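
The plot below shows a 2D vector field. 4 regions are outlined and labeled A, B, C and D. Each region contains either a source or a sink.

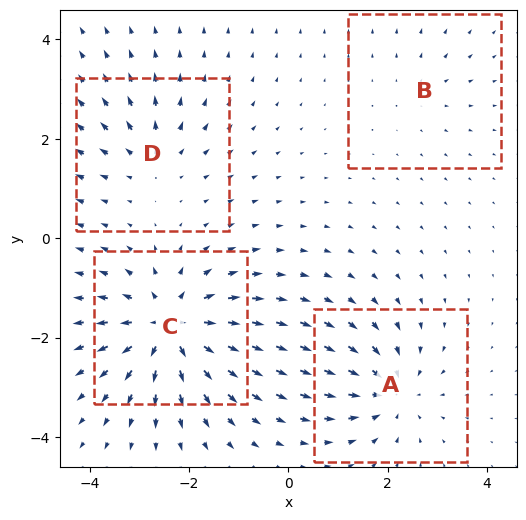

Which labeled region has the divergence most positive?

C

Divergence at each region's feature centre — A: about -6, B: about +2, C: about +8, D: about +4. Region C is most positive.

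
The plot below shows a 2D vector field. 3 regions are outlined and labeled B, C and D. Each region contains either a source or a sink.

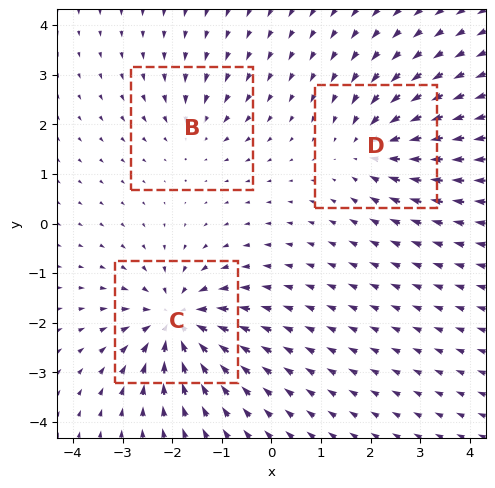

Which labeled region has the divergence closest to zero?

Divergence at each region's feature centre — B: about -2, C: about -5, D: about -4. Region B is closest to zero.

B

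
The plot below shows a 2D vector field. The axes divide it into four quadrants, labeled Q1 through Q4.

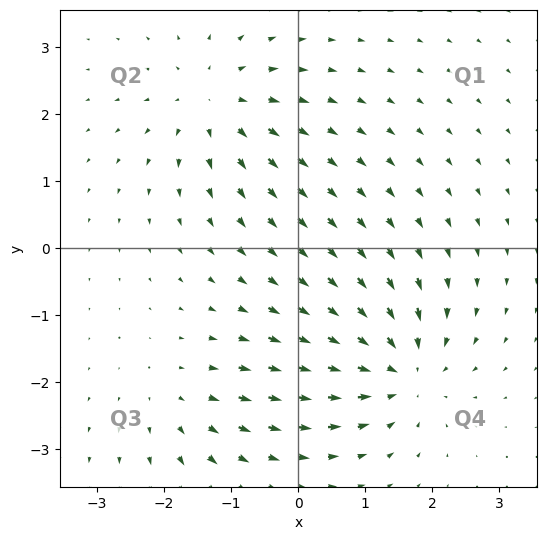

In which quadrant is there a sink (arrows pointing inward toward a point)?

The sink sits at approximately (1.5, -1.8), which lies in quadrant Q4. The divergence there is about -6, negative as expected for a sink.

Q4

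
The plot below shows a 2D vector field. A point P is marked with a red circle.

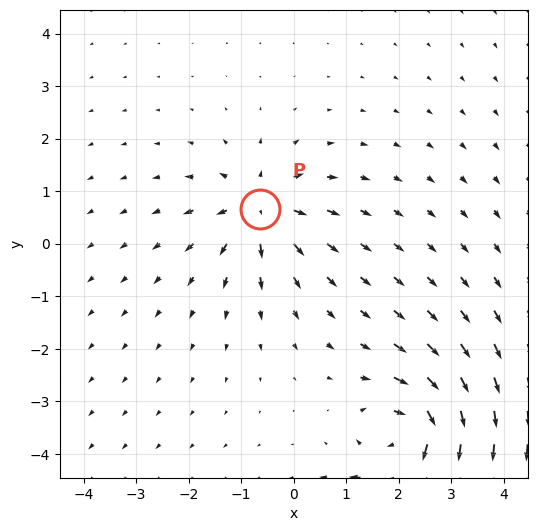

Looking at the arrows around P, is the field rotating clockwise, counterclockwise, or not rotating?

Near P at (-0.6, 0.7) the arrows show no circulation. The curl there is ≈0.

not rotating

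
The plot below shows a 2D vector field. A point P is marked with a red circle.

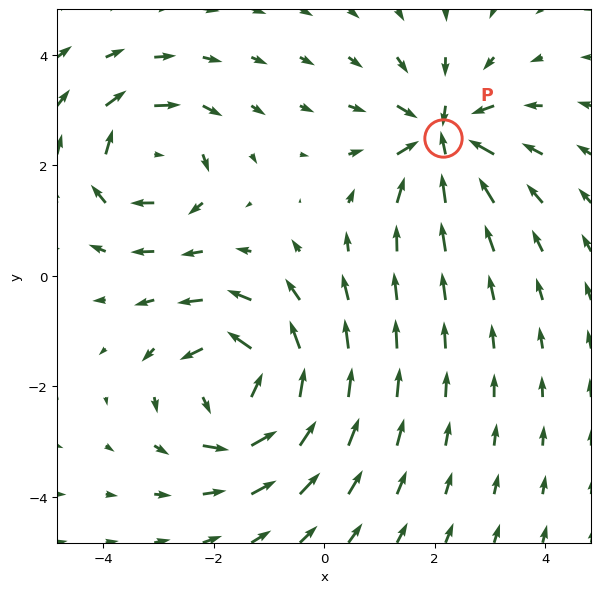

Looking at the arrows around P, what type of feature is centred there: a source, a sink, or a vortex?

sink

At P (2.2, 2.5) the arrows converge inward. Divergence about -5, curl ≈0 — negative divergence with near-zero curl is a sink.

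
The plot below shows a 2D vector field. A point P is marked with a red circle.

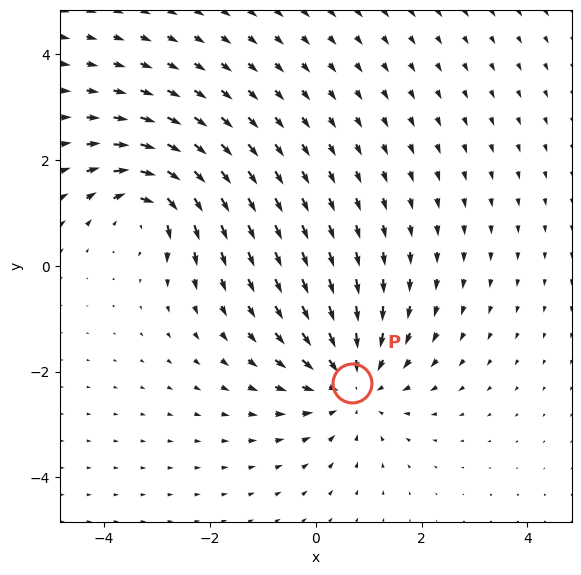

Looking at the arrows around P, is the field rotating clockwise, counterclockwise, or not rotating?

not rotating

Near P at (0.7, -2.2) the arrows show no circulation. The curl there is ≈0.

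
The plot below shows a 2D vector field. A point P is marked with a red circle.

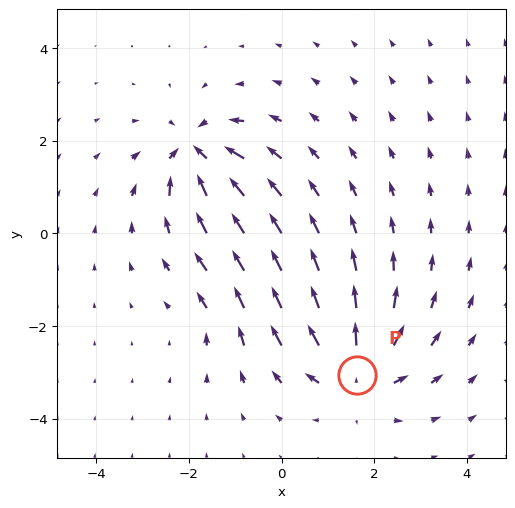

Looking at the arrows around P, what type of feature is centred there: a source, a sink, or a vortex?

At P (1.6, -3.1) the arrows spread outward. Divergence about +6, curl ≈0 — positive divergence with near-zero curl is a source.

source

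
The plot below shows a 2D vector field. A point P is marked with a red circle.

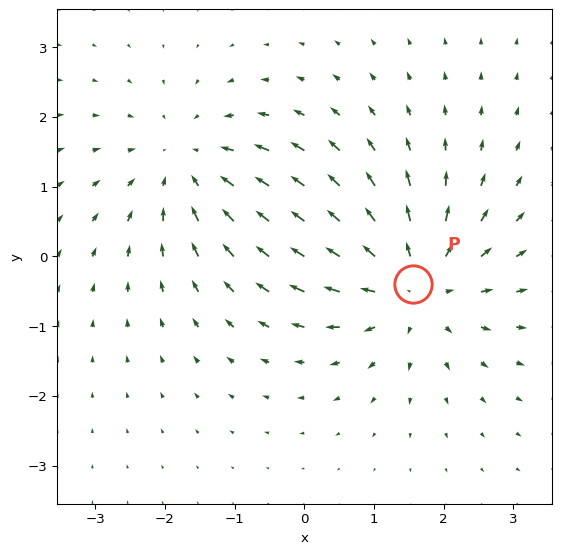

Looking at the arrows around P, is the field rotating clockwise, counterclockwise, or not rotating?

not rotating

Near P at (1.6, -0.4) the arrows show no circulation. The curl there is ≈0.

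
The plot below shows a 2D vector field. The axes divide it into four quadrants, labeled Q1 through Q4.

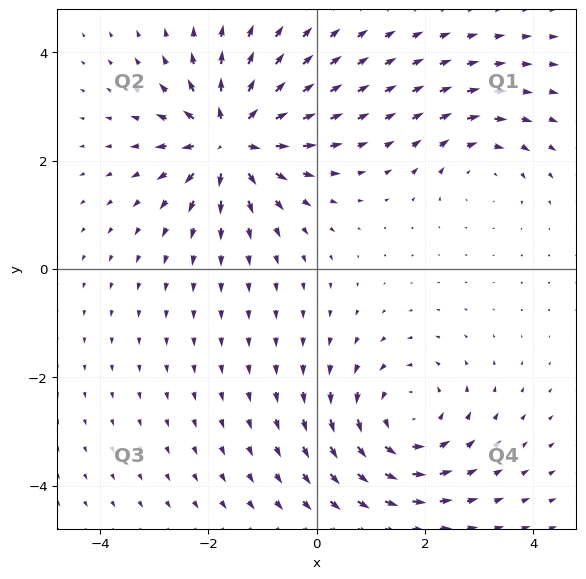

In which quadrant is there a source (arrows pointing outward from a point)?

The source sits at approximately (-1.6, 2.4), which lies in quadrant Q2. The divergence there is about +7, positive as expected for a source.

Q2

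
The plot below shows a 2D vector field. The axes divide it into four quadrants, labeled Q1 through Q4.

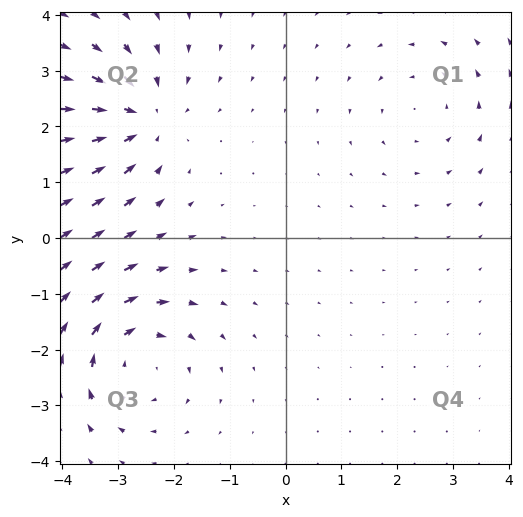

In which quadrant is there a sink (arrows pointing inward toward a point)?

The sink sits at approximately (-2.6, 2.1), which lies in quadrant Q2. The divergence there is about -5, negative as expected for a sink.

Q2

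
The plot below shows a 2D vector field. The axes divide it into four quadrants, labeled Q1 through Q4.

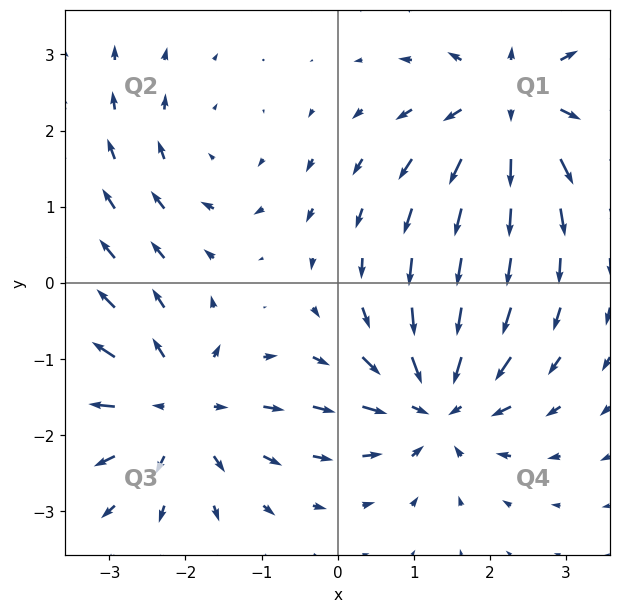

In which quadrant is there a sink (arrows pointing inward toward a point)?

Q4

The sink sits at approximately (1.3, -1.6), which lies in quadrant Q4. The divergence there is about -6, negative as expected for a sink.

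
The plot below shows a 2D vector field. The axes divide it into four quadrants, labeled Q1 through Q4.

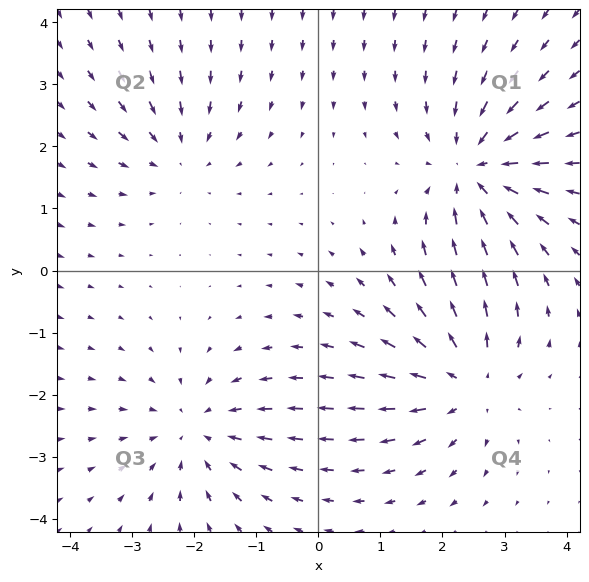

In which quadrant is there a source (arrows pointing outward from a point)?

Q4

The source sits at approximately (2.4, -1.8), which lies in quadrant Q4. The divergence there is about +5, positive as expected for a source.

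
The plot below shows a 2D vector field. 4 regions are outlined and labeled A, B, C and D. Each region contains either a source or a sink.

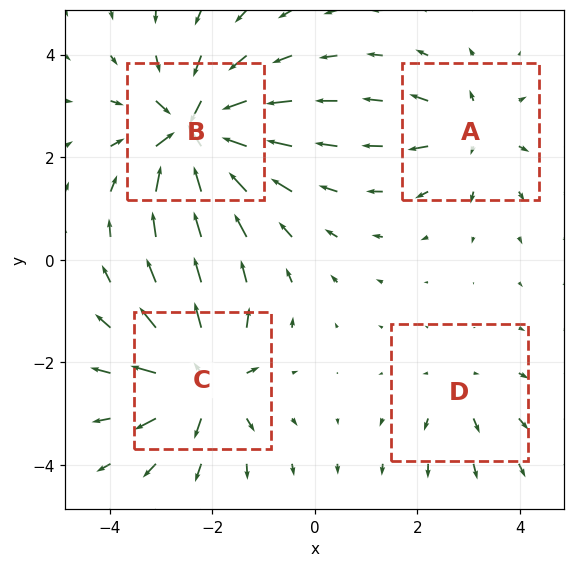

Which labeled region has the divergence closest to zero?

D

Divergence at each region's feature centre — A: about +4, B: about -8, C: about +6, D: about +3. Region D is closest to zero.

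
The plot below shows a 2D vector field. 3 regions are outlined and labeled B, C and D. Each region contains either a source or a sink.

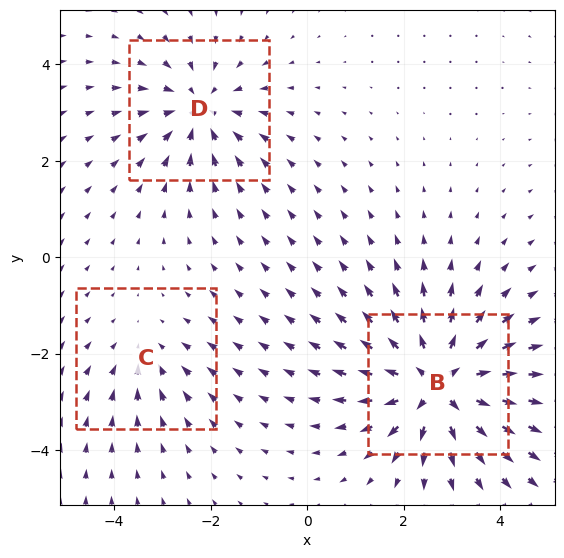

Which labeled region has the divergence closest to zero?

Divergence at each region's feature centre — B: about +5, C: about -2, D: about -3. Region C is closest to zero.

C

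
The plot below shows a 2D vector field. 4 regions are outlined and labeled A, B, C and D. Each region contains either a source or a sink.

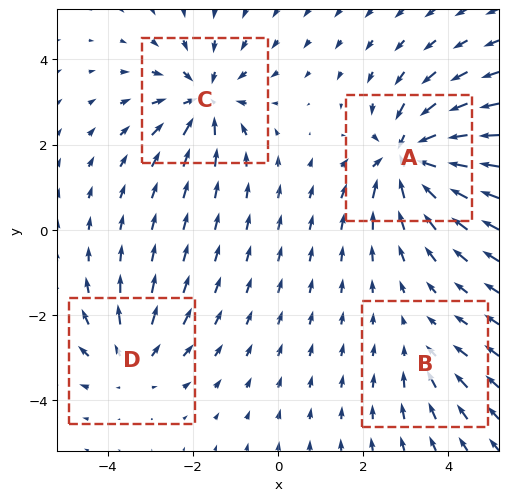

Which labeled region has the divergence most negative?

A

Divergence at each region's feature centre — A: about -7, B: about -2, C: about -5, D: about +4. Region A is most negative.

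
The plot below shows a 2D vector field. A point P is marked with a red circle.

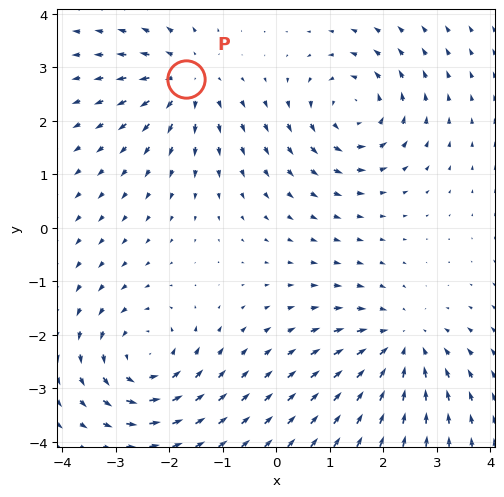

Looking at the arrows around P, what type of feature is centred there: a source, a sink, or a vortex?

At P (-1.7, 2.8) the arrows spread outward. Divergence about +4, curl ≈0 — positive divergence with near-zero curl is a source.

source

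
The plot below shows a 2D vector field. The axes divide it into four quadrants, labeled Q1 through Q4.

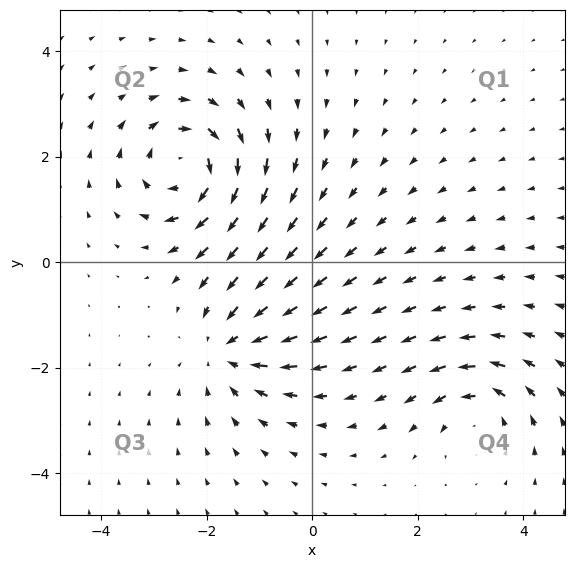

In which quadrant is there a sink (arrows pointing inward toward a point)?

Q3

The sink sits at approximately (-1.5, -1.6), which lies in quadrant Q3. The divergence there is about -4, negative as expected for a sink.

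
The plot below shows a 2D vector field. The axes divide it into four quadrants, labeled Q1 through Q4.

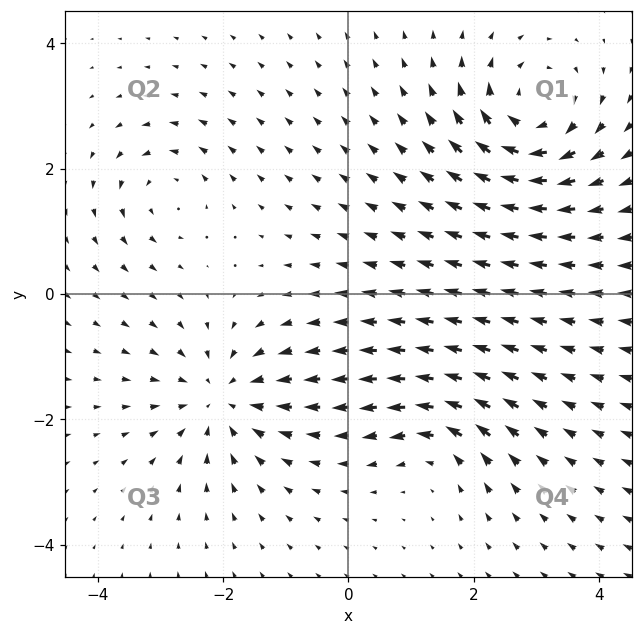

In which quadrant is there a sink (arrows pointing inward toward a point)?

Q3

The sink sits at approximately (-2.0, -1.7), which lies in quadrant Q3. The divergence there is about -5, negative as expected for a sink.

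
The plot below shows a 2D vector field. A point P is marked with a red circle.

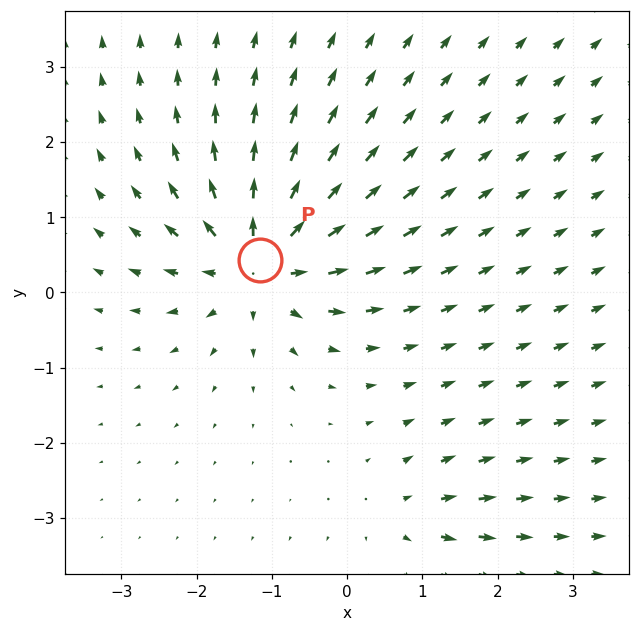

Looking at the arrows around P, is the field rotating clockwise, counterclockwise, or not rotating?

not rotating

Near P at (-1.2, 0.4) the arrows show no circulation. The curl there is ≈0.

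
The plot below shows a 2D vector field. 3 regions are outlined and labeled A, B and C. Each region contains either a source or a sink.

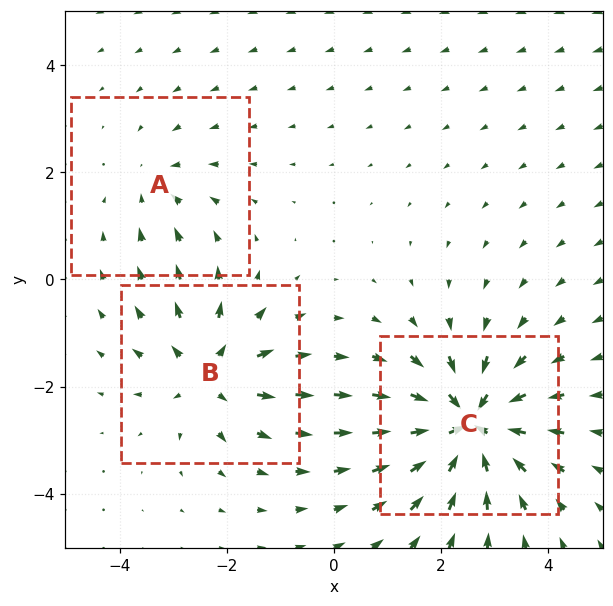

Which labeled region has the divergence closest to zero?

Divergence at each region's feature centre — A: about -2, B: about +4, C: about -6. Region A is closest to zero.

A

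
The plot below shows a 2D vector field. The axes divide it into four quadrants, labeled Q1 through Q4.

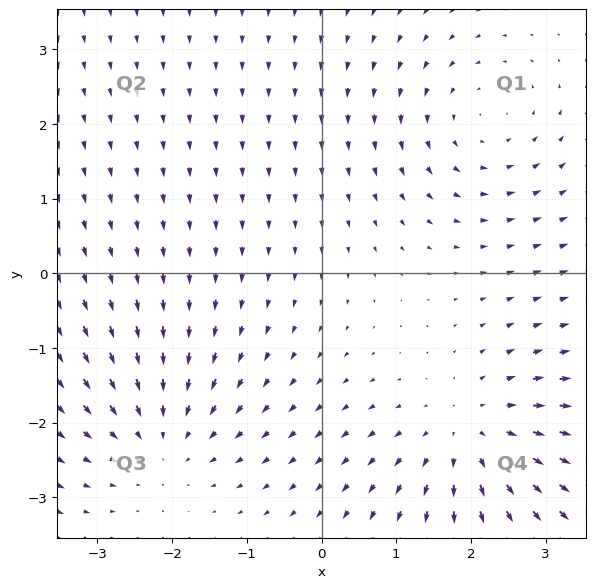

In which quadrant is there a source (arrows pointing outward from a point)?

Q4

The source sits at approximately (2.0, -2.1), which lies in quadrant Q4. The divergence there is about +4, positive as expected for a source.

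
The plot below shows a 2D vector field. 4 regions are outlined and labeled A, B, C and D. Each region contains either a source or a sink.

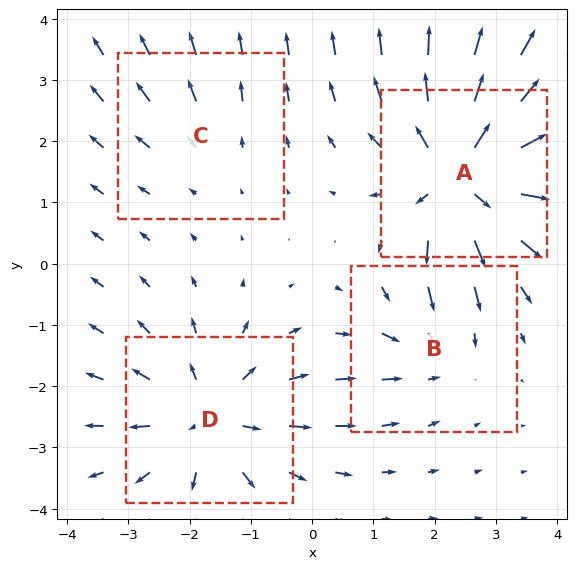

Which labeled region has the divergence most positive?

A

Divergence at each region's feature centre — A: about +6, B: about -3, C: about +2, D: about +5. Region A is most positive.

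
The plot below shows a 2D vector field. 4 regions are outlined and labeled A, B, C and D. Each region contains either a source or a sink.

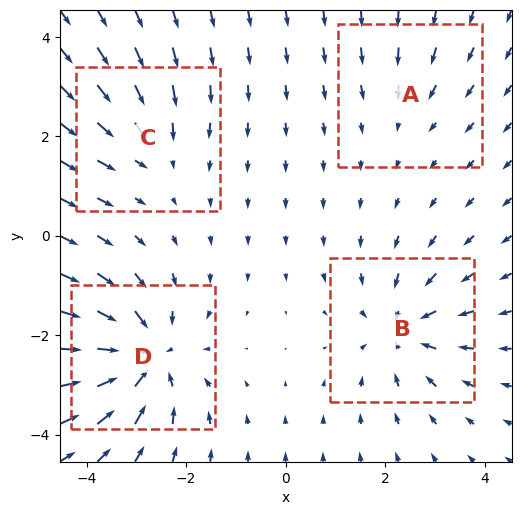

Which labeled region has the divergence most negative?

Divergence at each region's feature centre — A: about -2, B: about -5, C: about -3, D: about -7. Region D is most negative.

D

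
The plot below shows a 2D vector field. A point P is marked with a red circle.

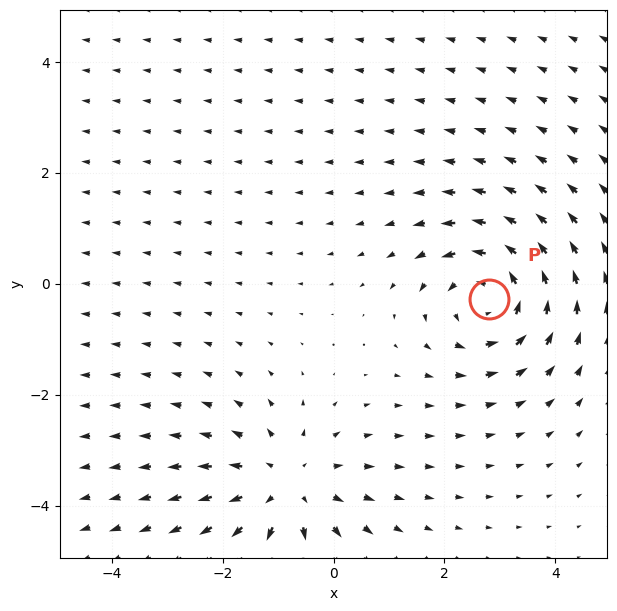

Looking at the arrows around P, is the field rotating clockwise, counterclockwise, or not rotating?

counterclockwise

Near P at (2.8, -0.3) the arrows circulate counterclockwise. The curl (z-component) there is about +3; positive curl means counterclockwise rotation.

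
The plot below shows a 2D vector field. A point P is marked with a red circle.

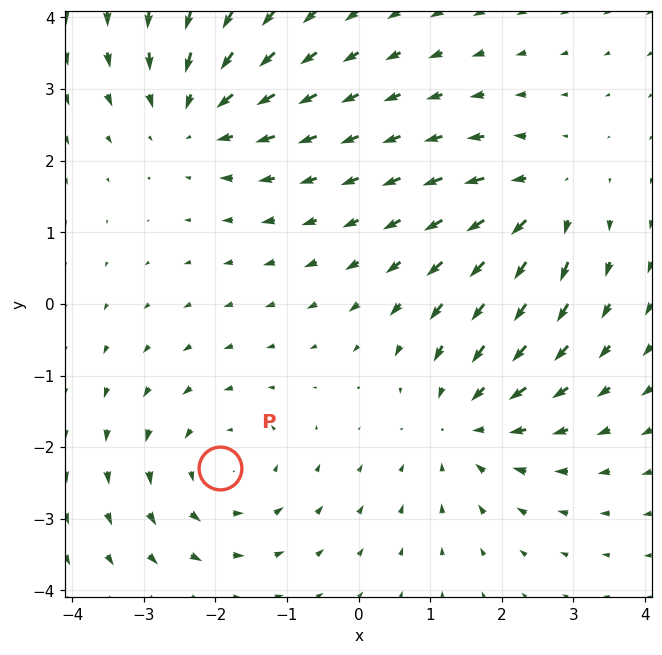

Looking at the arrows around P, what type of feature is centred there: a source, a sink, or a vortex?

At P (-1.9, -2.3) the arrows circulate counterclockwise. Divergence ≈0, curl about +3 — near-zero divergence with nonzero curl is a vortex.

vortex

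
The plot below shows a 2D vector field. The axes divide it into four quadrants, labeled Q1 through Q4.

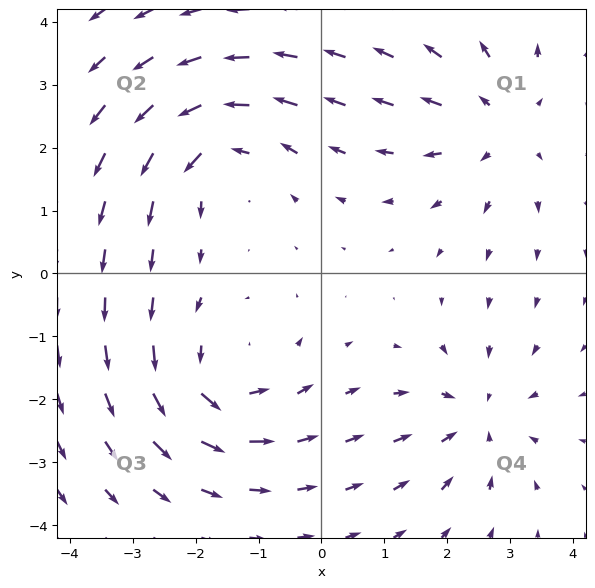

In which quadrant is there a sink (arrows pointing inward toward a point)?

Q4

The sink sits at approximately (2.5, -2.3), which lies in quadrant Q4. The divergence there is about -4, negative as expected for a sink.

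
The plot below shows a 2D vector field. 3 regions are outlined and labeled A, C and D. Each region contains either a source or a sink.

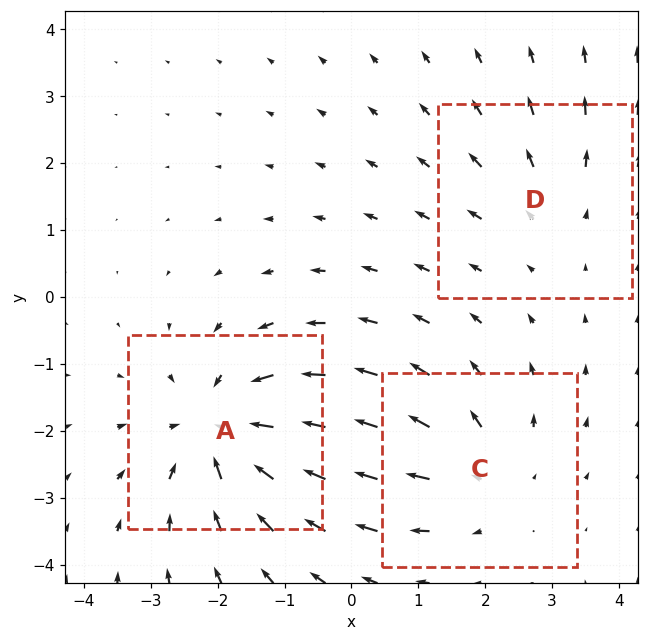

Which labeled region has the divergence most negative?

Divergence at each region's feature centre — A: about -5, C: about +3, D: about +2. Region A is most negative.

A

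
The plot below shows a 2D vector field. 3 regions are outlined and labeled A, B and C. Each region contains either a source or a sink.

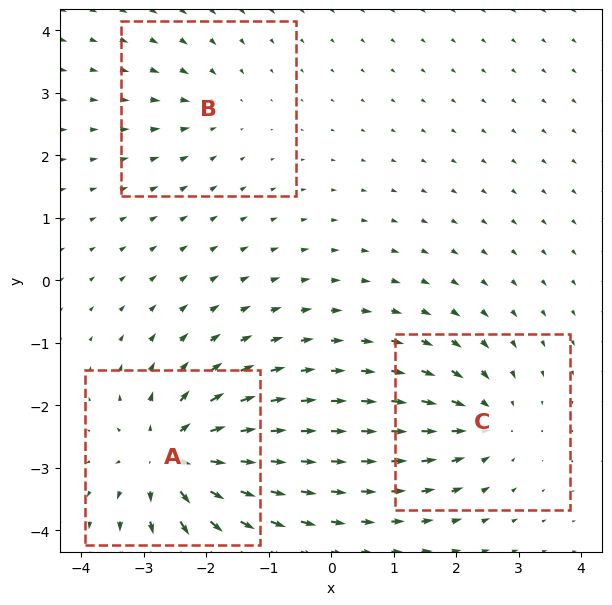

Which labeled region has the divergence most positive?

A

Divergence at each region's feature centre — A: about +6, B: about -2, C: about -4. Region A is most positive.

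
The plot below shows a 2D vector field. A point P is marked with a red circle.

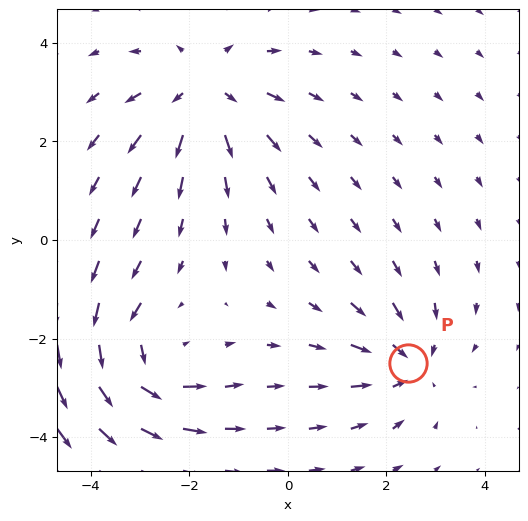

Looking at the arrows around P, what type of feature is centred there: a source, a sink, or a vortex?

At P (2.4, -2.5) the arrows converge inward. Divergence about -4, curl ≈0 — negative divergence with near-zero curl is a sink.

sink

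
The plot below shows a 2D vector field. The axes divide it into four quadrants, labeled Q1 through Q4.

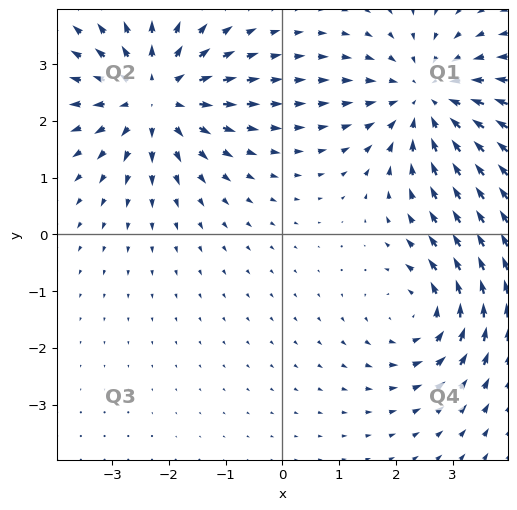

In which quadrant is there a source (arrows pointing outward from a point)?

Q2

The source sits at approximately (-2.3, 2.4), which lies in quadrant Q2. The divergence there is about +4, positive as expected for a source.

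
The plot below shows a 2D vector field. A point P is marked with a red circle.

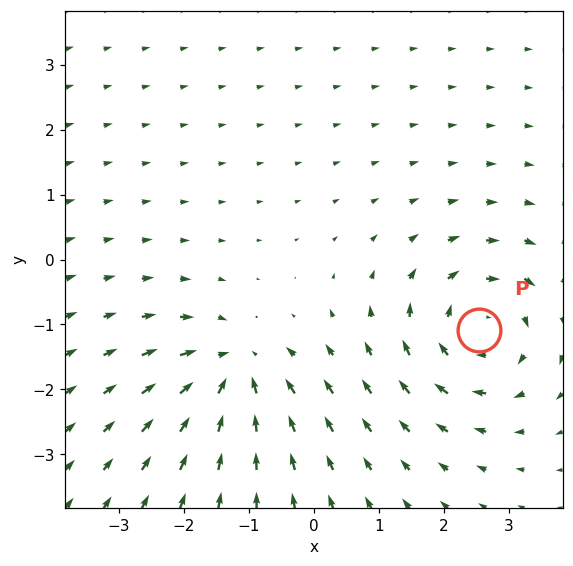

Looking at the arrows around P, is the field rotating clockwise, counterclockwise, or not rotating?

Near P at (2.5, -1.1) the arrows circulate clockwise. The curl (z-component) there is about -4; negative curl means clockwise rotation.

clockwise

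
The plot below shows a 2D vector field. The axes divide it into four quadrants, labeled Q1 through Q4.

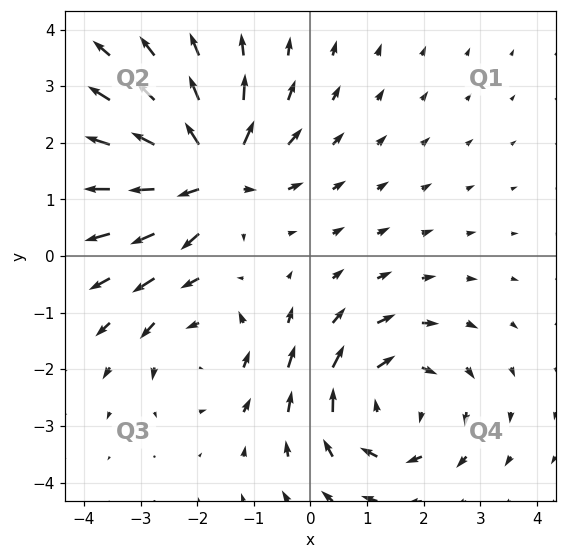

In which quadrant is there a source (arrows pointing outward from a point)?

Q2

The source sits at approximately (-1.8, 1.5), which lies in quadrant Q2. The divergence there is about +7, positive as expected for a source.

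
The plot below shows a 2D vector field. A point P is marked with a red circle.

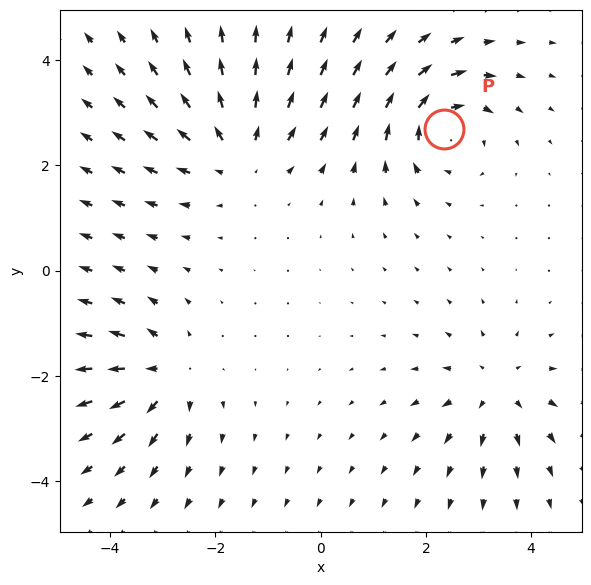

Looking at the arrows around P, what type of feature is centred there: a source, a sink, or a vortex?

vortex

At P (2.4, 2.7) the arrows circulate clockwise. Divergence ≈0, curl about -6 — near-zero divergence with nonzero curl is a vortex.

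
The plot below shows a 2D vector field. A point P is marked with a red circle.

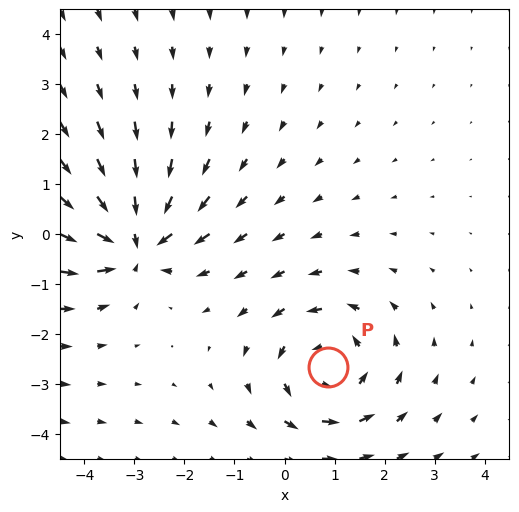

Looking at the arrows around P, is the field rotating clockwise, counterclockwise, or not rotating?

Near P at (0.9, -2.7) the arrows circulate counterclockwise. The curl (z-component) there is about +4; positive curl means counterclockwise rotation.

counterclockwise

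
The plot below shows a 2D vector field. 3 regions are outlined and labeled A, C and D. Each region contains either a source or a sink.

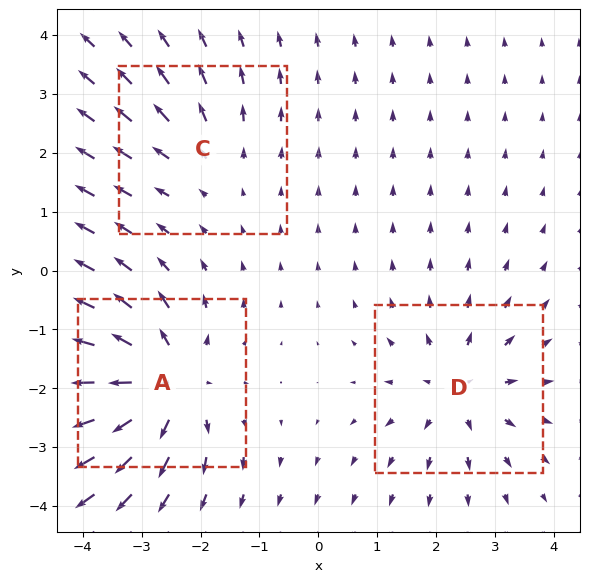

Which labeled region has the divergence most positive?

Divergence at each region's feature centre — A: about +5, C: about +2, D: about +3. Region A is most positive.

A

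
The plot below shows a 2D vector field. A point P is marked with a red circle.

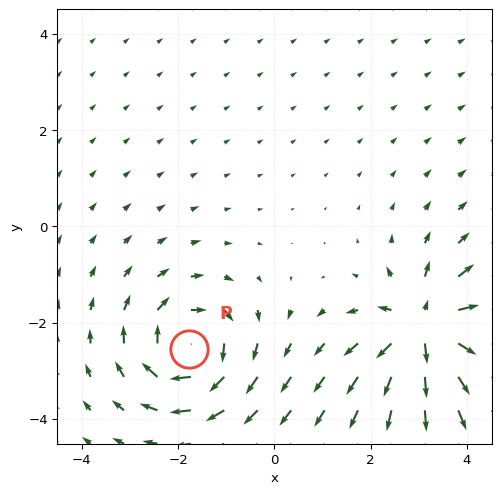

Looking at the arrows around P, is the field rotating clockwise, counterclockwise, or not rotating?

Near P at (-1.8, -2.5) the arrows circulate clockwise. The curl (z-component) there is about -5; negative curl means clockwise rotation.

clockwise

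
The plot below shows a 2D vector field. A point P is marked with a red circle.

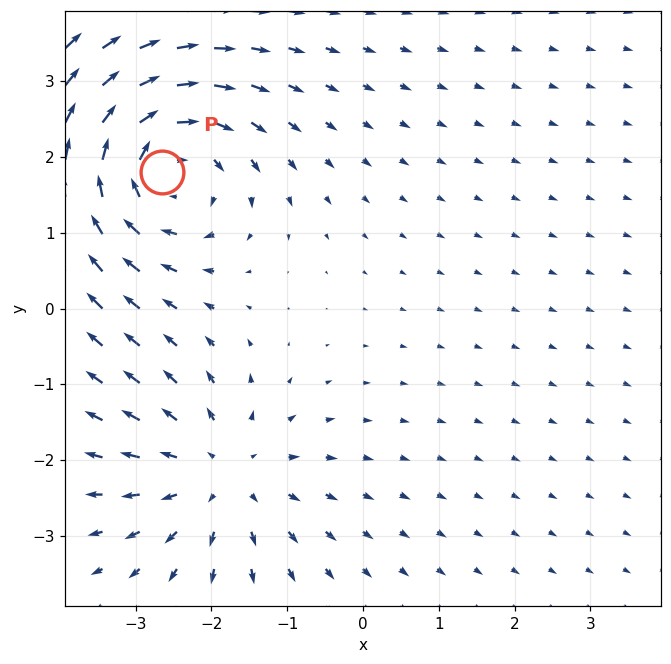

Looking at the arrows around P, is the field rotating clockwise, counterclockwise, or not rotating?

clockwise

Near P at (-2.7, 1.8) the arrows circulate clockwise. The curl (z-component) there is about -5; negative curl means clockwise rotation.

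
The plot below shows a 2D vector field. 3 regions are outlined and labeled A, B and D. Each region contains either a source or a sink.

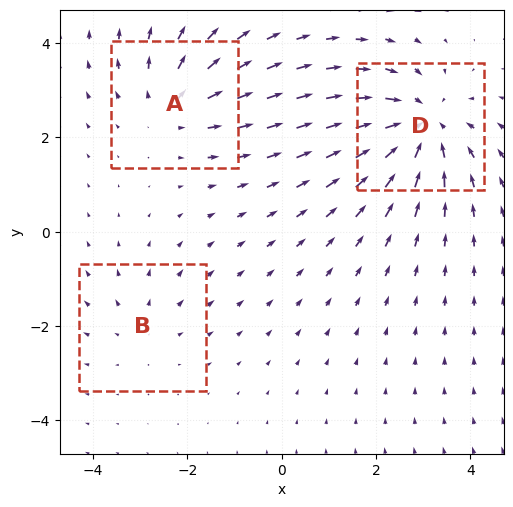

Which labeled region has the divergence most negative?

Divergence at each region's feature centre — A: about +3, B: about +2, D: about -4. Region D is most negative.

D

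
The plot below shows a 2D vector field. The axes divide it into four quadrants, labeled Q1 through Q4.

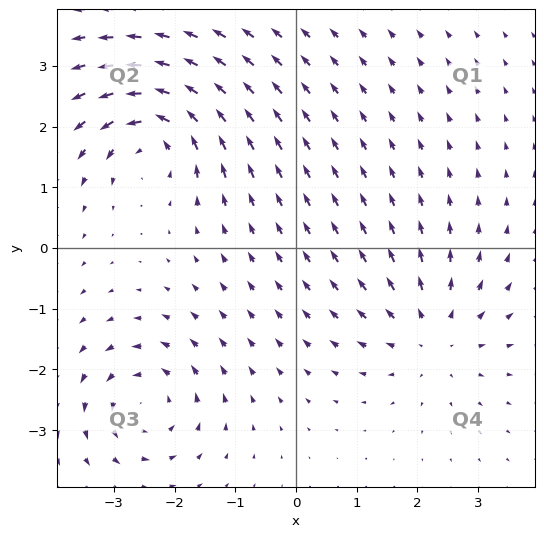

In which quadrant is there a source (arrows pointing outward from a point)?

The source sits at approximately (2.3, -1.4), which lies in quadrant Q4. The divergence there is about +4, positive as expected for a source.

Q4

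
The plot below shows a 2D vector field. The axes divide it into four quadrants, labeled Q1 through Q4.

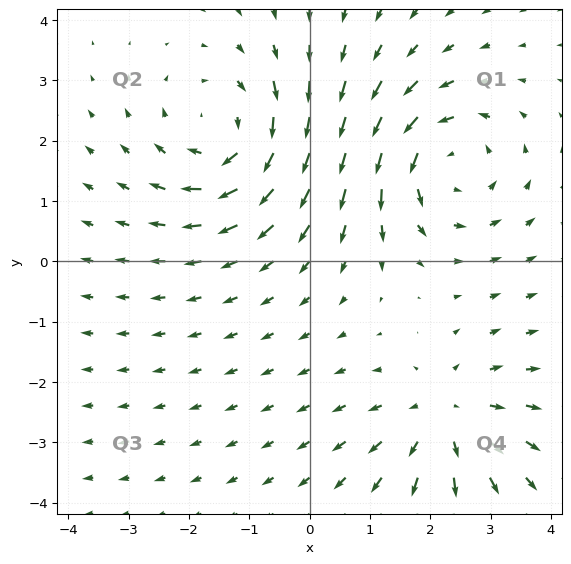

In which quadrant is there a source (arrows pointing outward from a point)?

The source sits at approximately (2.2, -2.6), which lies in quadrant Q4. The divergence there is about +3, positive as expected for a source.

Q4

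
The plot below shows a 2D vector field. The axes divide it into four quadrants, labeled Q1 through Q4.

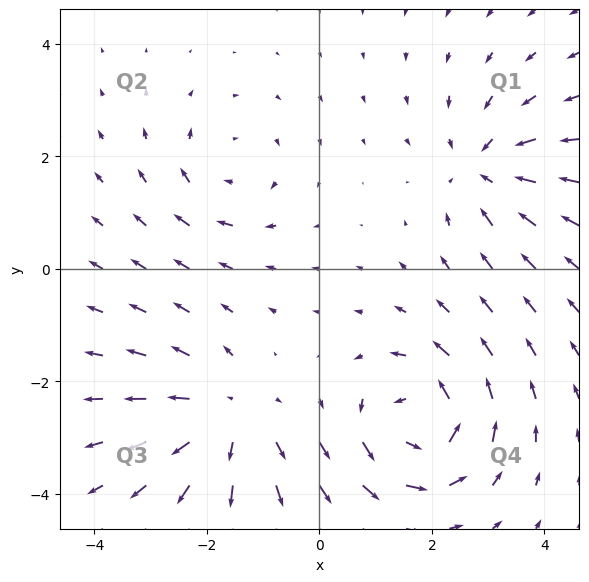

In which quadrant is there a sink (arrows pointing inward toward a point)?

Q1

The sink sits at approximately (3.0, 1.8), which lies in quadrant Q1. The divergence there is about -4, negative as expected for a sink.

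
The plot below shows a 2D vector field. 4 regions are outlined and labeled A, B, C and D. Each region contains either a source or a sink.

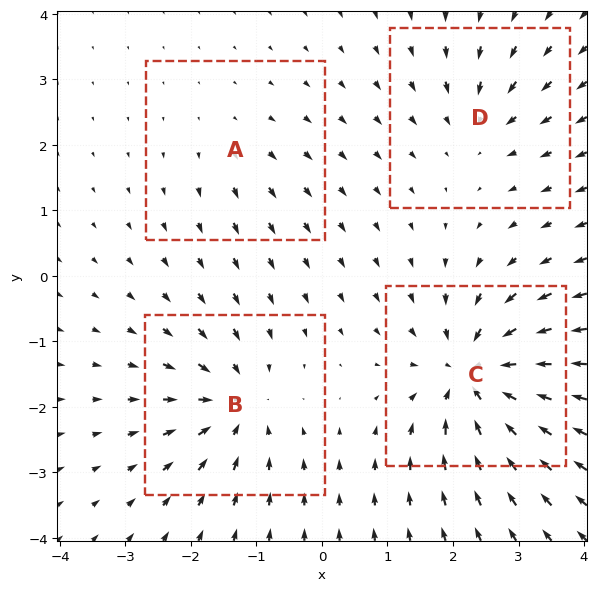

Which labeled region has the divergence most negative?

C

Divergence at each region's feature centre — A: about +2, B: about -6, C: about -8, D: about -4. Region C is most negative.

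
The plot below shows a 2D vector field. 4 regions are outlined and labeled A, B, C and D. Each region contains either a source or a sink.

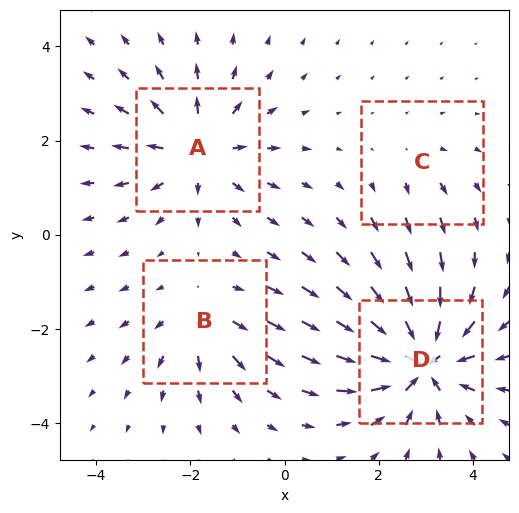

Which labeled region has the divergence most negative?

D

Divergence at each region's feature centre — A: about +5, B: about +3, C: about +2, D: about -7. Region D is most negative.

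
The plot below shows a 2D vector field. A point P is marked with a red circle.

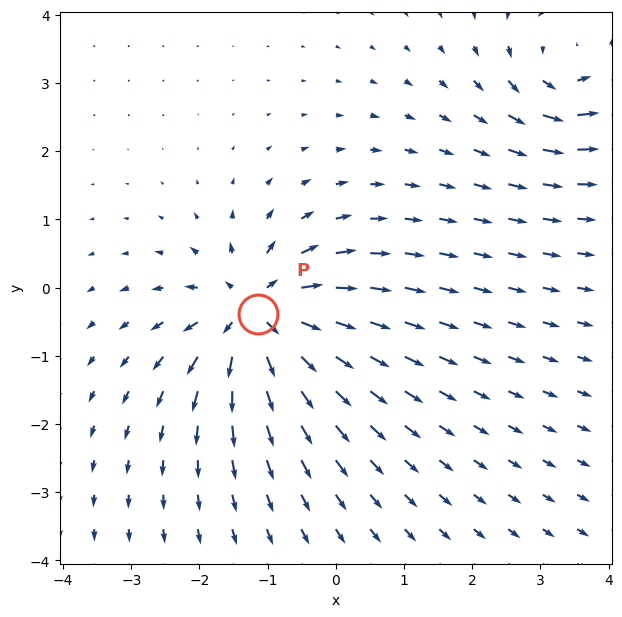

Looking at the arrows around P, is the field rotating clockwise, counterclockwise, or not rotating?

Near P at (-1.1, -0.4) the arrows show no circulation. The curl there is ≈0.

not rotating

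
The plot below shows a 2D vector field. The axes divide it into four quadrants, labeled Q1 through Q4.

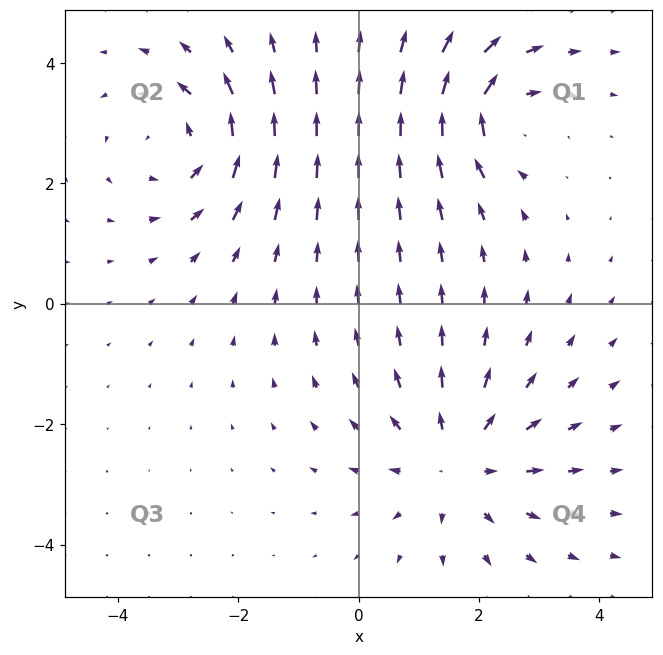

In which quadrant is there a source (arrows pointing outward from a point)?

Q4

The source sits at approximately (1.6, -2.6), which lies in quadrant Q4. The divergence there is about +4, positive as expected for a source.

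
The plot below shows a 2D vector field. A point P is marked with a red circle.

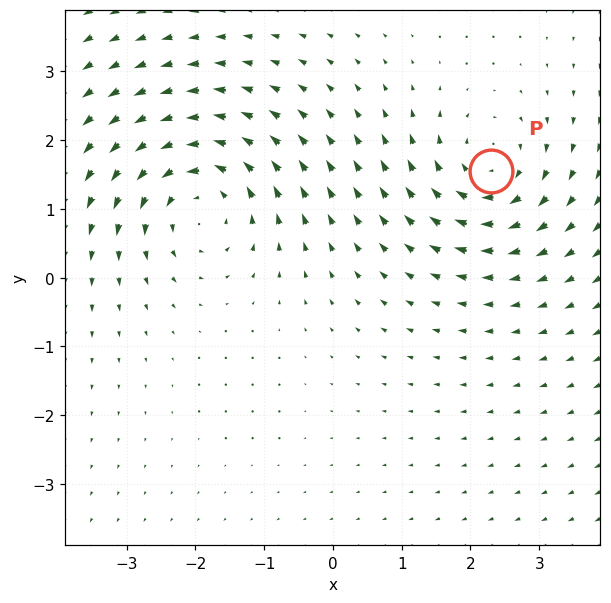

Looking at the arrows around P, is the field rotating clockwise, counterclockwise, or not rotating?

Near P at (2.3, 1.5) the arrows circulate clockwise. The curl (z-component) there is about -4; negative curl means clockwise rotation.

clockwise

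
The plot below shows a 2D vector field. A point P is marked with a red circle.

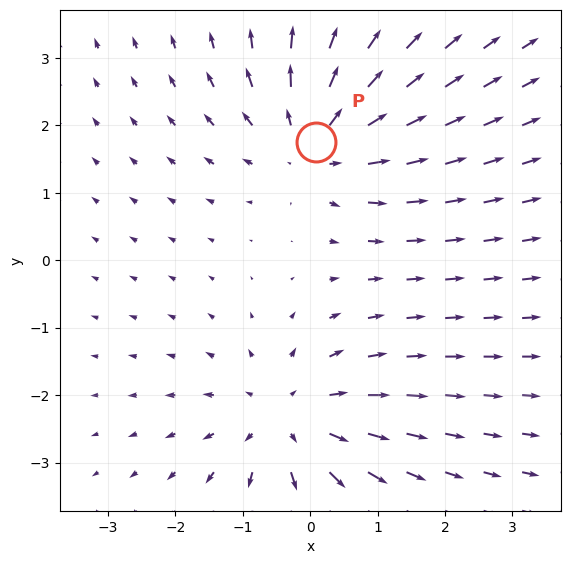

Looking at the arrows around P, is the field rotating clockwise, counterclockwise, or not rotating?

Near P at (0.1, 1.7) the arrows show no circulation. The curl there is ≈0.

not rotating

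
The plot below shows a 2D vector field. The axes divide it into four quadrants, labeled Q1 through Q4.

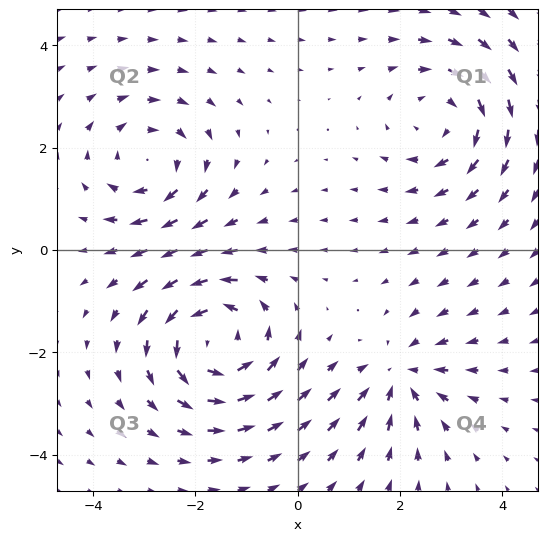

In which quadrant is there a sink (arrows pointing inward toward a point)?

Q4

The sink sits at approximately (2.0, -2.5), which lies in quadrant Q4. The divergence there is about -3, negative as expected for a sink.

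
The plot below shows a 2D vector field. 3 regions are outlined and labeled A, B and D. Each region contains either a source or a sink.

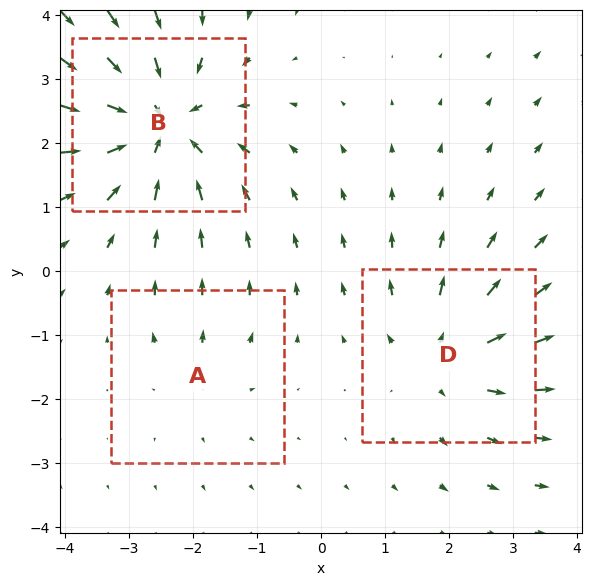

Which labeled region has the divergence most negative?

Divergence at each region's feature centre — A: about +2, B: about -5, D: about +3. Region B is most negative.

B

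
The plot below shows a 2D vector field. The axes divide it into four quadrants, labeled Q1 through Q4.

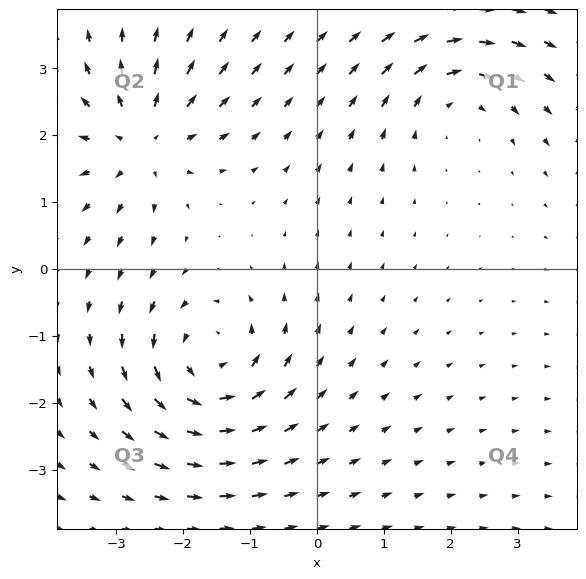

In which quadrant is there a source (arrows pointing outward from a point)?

Q2

The source sits at approximately (-2.6, 1.9), which lies in quadrant Q2. The divergence there is about +4, positive as expected for a source.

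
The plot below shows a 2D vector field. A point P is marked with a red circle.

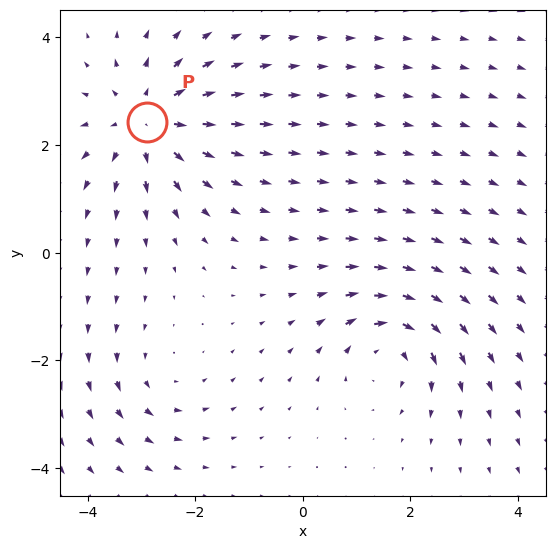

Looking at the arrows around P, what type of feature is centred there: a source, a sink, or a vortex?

At P (-2.9, 2.4) the arrows spread outward. Divergence about +5, curl ≈0 — positive divergence with near-zero curl is a source.

source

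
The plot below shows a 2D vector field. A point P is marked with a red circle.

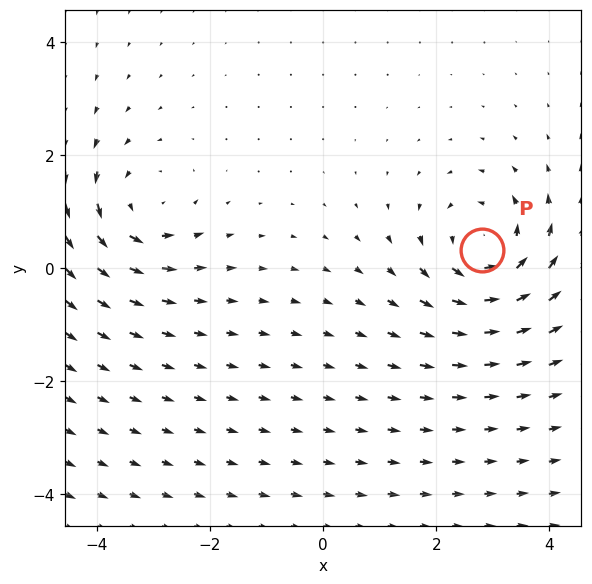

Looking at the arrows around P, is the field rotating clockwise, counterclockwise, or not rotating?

counterclockwise

Near P at (2.8, 0.3) the arrows circulate counterclockwise. The curl (z-component) there is about +5; positive curl means counterclockwise rotation.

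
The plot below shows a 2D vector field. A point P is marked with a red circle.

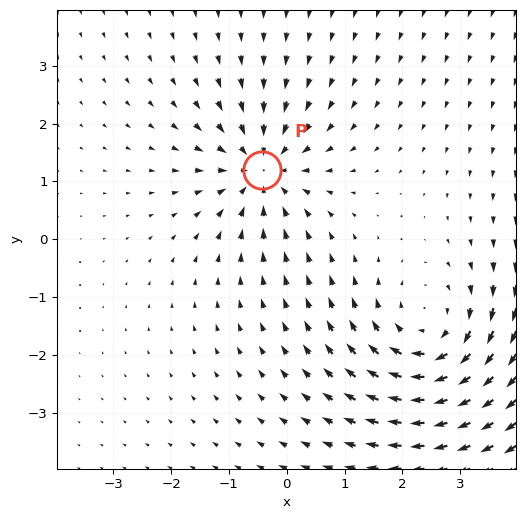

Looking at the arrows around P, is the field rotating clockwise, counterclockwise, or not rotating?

Near P at (-0.4, 1.2) the arrows show no circulation. The curl there is ≈0.

not rotating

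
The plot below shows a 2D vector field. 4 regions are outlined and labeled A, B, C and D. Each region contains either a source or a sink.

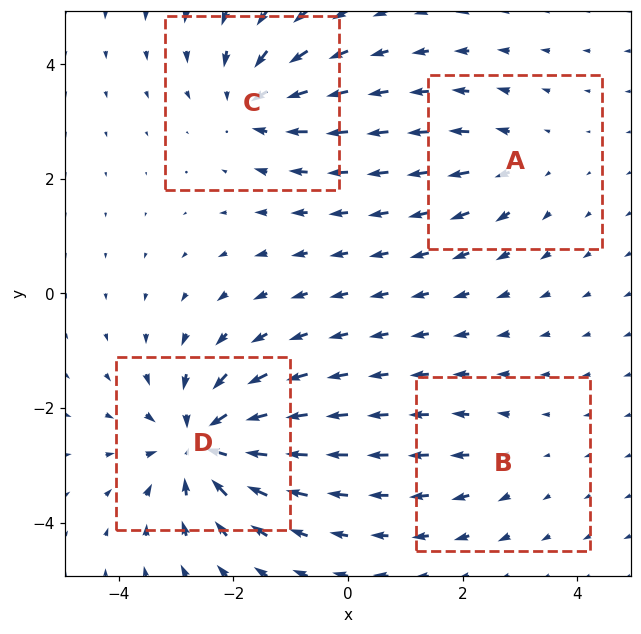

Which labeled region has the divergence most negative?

Divergence at each region's feature centre — A: about +3, B: about +2, C: about -5, D: about -8. Region D is most negative.

D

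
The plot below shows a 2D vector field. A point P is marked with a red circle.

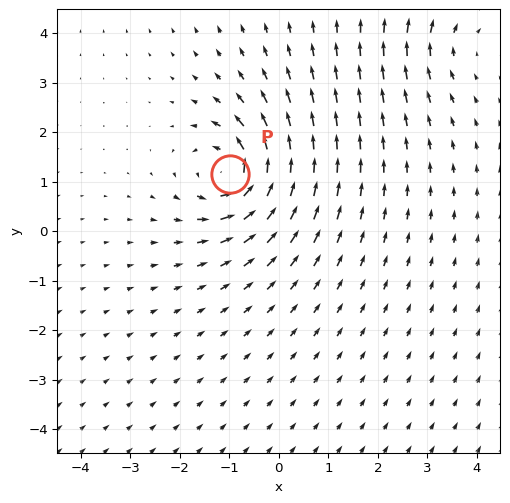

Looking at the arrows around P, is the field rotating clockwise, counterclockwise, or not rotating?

Near P at (-1.0, 1.2) the arrows circulate counterclockwise. The curl (z-component) there is about +6; positive curl means counterclockwise rotation.

counterclockwise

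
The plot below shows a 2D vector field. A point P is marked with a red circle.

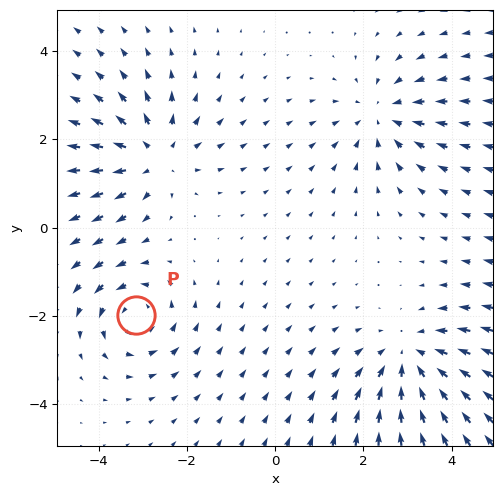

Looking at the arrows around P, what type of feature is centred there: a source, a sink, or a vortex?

At P (-3.2, -2.0) the arrows circulate counterclockwise. Divergence ≈0, curl about +4 — near-zero divergence with nonzero curl is a vortex.

vortex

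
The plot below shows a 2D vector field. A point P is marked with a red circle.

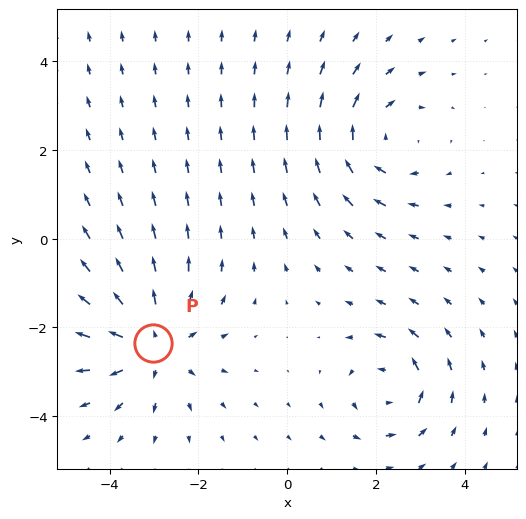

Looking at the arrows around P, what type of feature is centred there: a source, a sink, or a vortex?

source

At P (-3.0, -2.4) the arrows spread outward. Divergence about +4, curl ≈0 — positive divergence with near-zero curl is a source.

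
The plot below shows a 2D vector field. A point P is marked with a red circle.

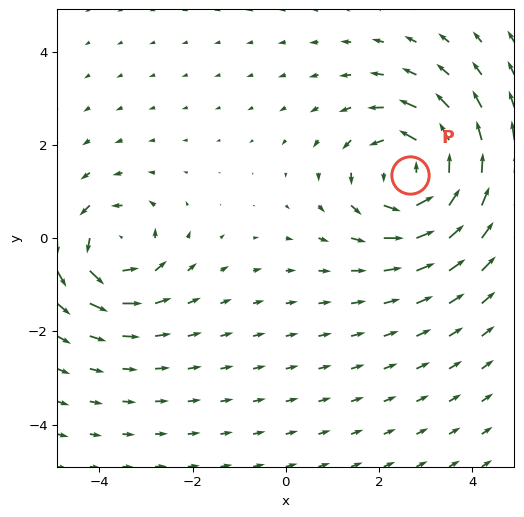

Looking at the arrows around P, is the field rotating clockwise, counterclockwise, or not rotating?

Near P at (2.7, 1.3) the arrows circulate counterclockwise. The curl (z-component) there is about +4; positive curl means counterclockwise rotation.

counterclockwise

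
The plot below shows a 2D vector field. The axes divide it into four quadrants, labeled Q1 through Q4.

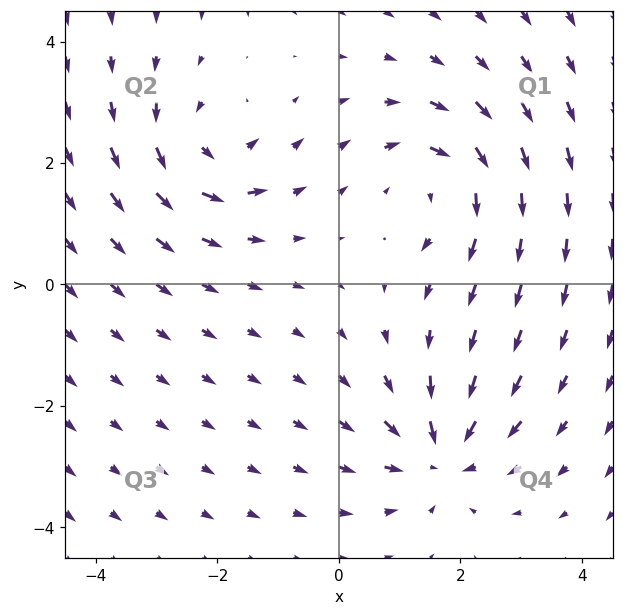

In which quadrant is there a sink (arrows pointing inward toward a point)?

Q4

The sink sits at approximately (1.7, -2.8), which lies in quadrant Q4. The divergence there is about -4, negative as expected for a sink.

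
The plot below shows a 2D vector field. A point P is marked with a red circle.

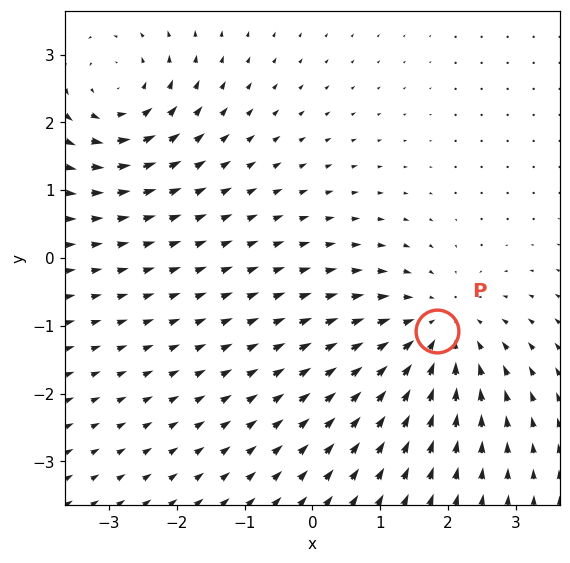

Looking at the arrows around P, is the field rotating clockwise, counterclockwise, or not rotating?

not rotating

Near P at (1.8, -1.1) the arrows show no circulation. The curl there is ≈0.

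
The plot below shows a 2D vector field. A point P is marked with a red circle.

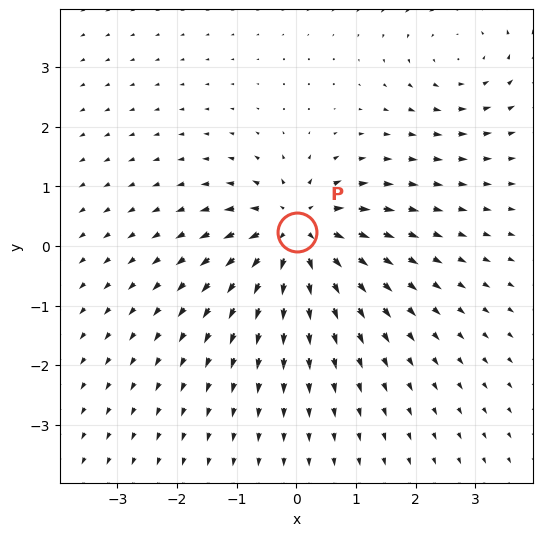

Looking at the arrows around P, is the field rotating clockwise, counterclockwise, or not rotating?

Near P at (0.0, 0.2) the arrows show no circulation. The curl there is ≈0.

not rotating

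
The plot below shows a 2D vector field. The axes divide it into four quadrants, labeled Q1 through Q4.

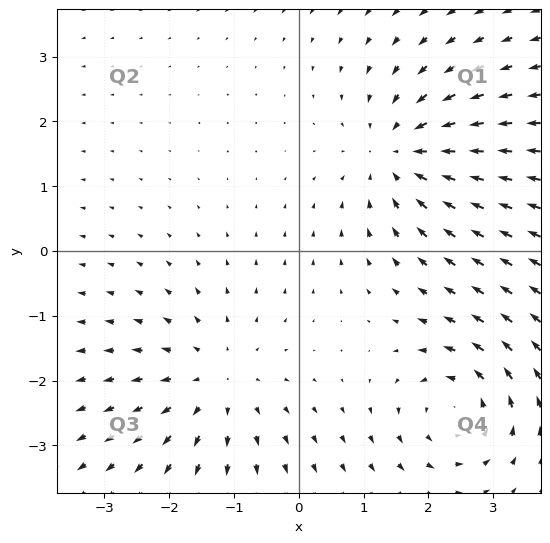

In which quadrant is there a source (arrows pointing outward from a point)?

The source sits at approximately (-1.3, -2.0), which lies in quadrant Q3. The divergence there is about +4, positive as expected for a source.

Q3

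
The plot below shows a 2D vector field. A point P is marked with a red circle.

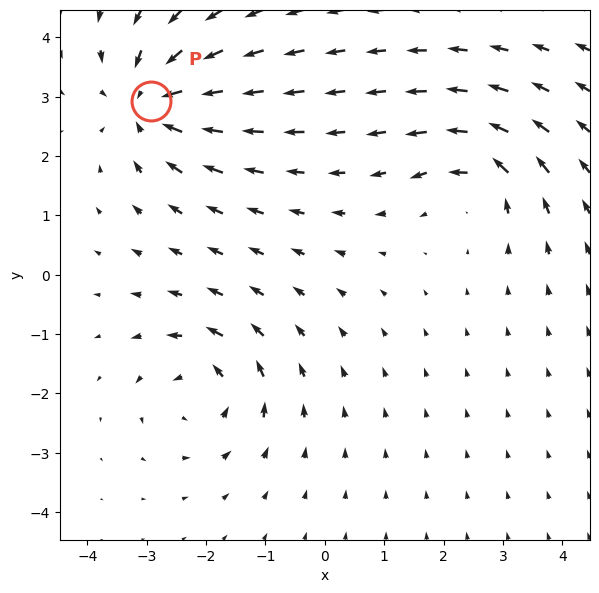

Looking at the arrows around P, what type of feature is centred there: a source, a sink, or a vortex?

At P (-2.9, 2.9) the arrows converge inward. Divergence about -5, curl ≈0 — negative divergence with near-zero curl is a sink.

sink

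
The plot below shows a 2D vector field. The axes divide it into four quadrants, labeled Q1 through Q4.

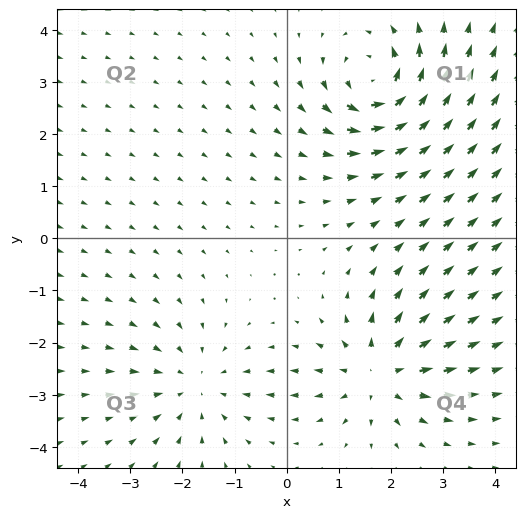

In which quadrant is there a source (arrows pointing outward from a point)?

Q4

The source sits at approximately (1.8, -2.6), which lies in quadrant Q4. The divergence there is about +4, positive as expected for a source.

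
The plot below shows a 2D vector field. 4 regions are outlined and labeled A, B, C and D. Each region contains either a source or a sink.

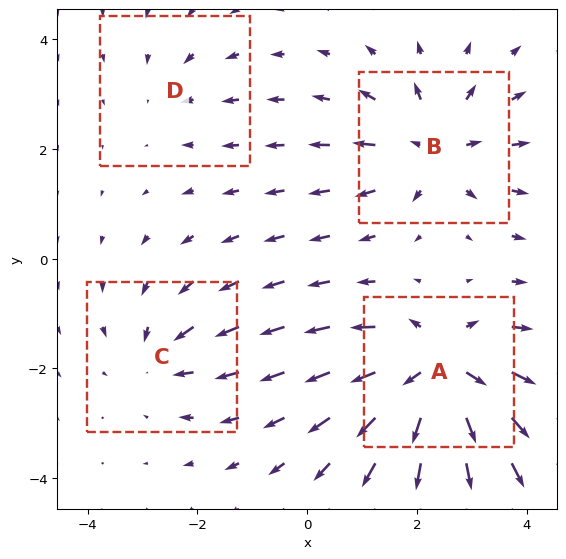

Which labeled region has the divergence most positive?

Divergence at each region's feature centre — A: about +7, B: about +5, C: about -3, D: about -2. Region A is most positive.

A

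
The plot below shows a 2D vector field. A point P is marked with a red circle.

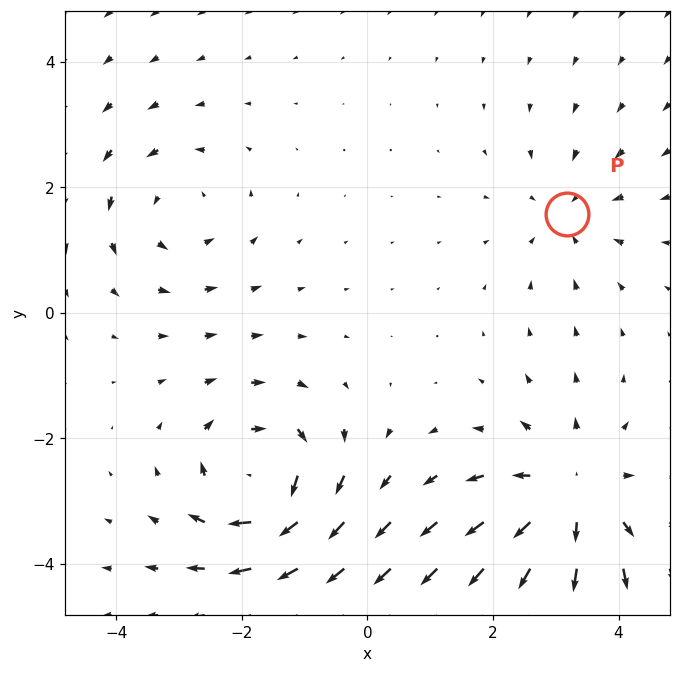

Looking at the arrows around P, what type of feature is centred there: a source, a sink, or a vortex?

At P (3.2, 1.6) the arrows converge inward. Divergence about -3, curl ≈0 — negative divergence with near-zero curl is a sink.

sink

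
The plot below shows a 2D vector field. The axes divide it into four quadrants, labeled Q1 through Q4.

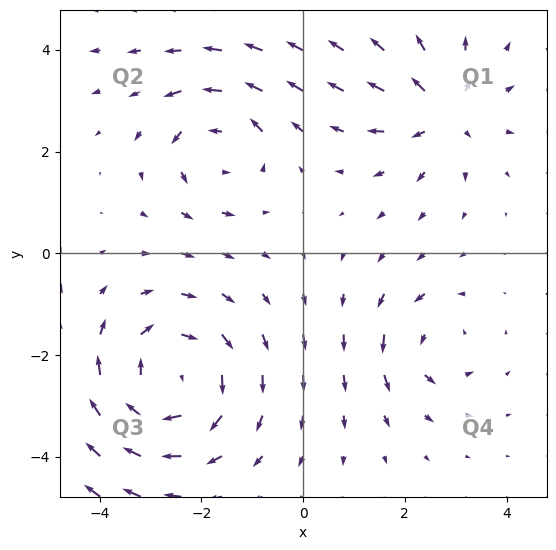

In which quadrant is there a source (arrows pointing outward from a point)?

The source sits at approximately (2.7, 2.8), which lies in quadrant Q1. The divergence there is about +4, positive as expected for a source.

Q1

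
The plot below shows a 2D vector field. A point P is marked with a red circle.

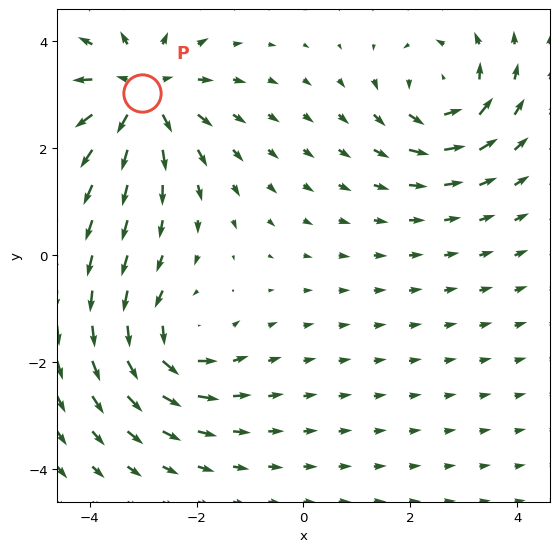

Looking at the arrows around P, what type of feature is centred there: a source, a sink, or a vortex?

At P (-3.0, 3.0) the arrows spread outward. Divergence about +6, curl ≈0 — positive divergence with near-zero curl is a source.

source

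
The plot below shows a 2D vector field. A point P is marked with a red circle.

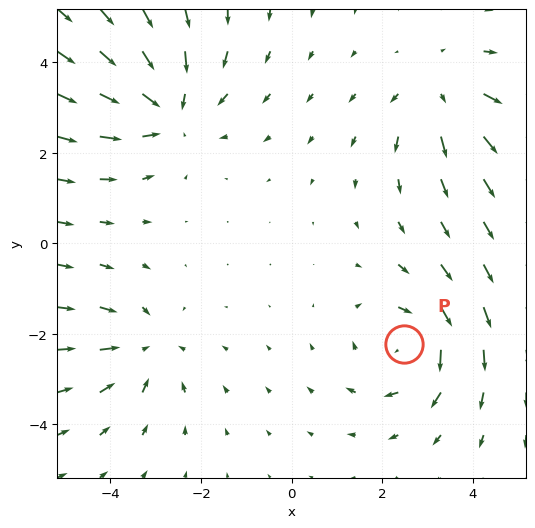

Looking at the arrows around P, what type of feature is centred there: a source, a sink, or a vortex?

vortex

At P (2.5, -2.2) the arrows circulate clockwise. Divergence ≈0, curl about -3 — near-zero divergence with nonzero curl is a vortex.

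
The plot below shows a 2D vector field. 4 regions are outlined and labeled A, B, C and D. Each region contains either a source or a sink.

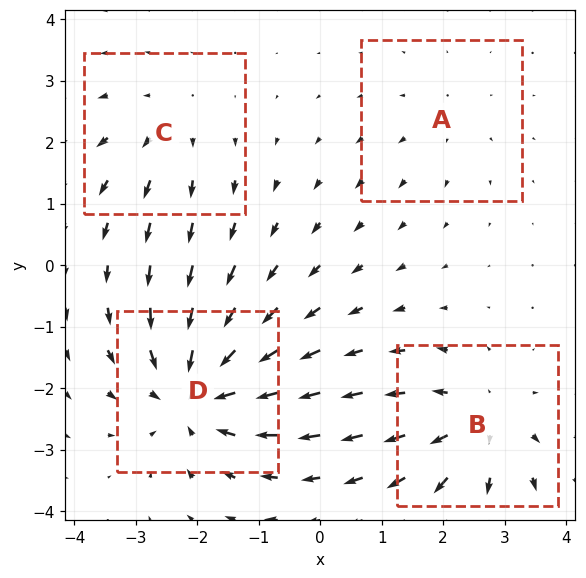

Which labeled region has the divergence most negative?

D

Divergence at each region's feature centre — A: about +2, B: about +5, C: about +3, D: about -6. Region D is most negative.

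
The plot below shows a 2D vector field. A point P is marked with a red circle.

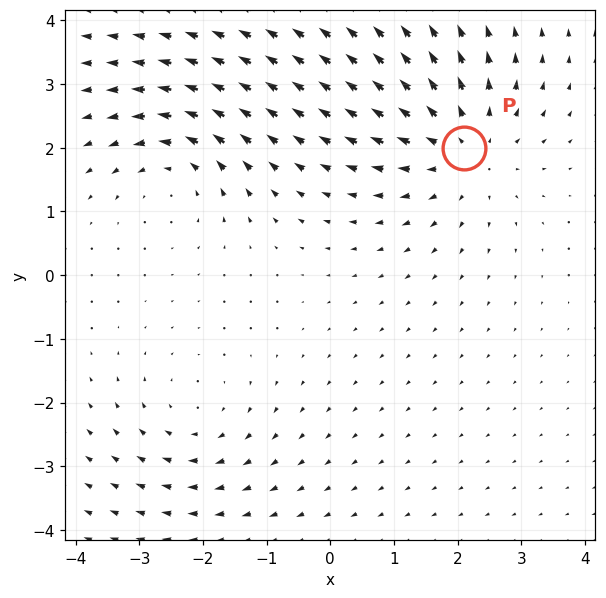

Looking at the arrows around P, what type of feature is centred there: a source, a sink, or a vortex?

source

At P (2.1, 2.0) the arrows spread outward. Divergence about +4, curl ≈0 — positive divergence with near-zero curl is a source.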